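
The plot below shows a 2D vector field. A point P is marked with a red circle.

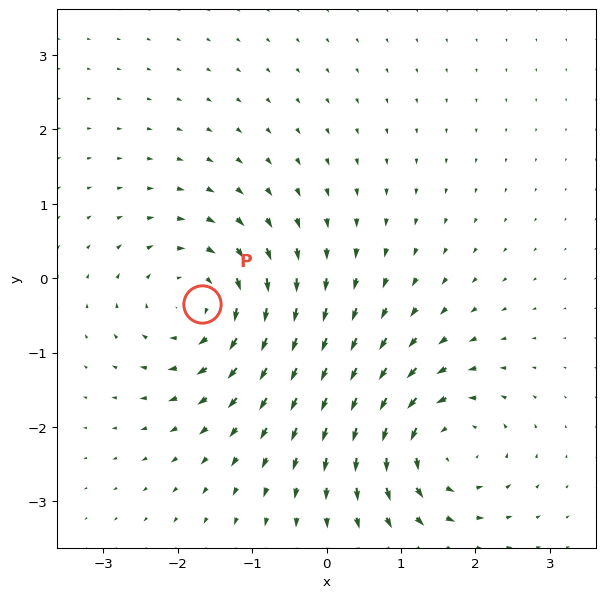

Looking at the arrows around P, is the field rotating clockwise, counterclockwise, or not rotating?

clockwise

Near P at (-1.7, -0.3) the arrows circulate clockwise. The curl (z-component) there is about -5; negative curl means clockwise rotation.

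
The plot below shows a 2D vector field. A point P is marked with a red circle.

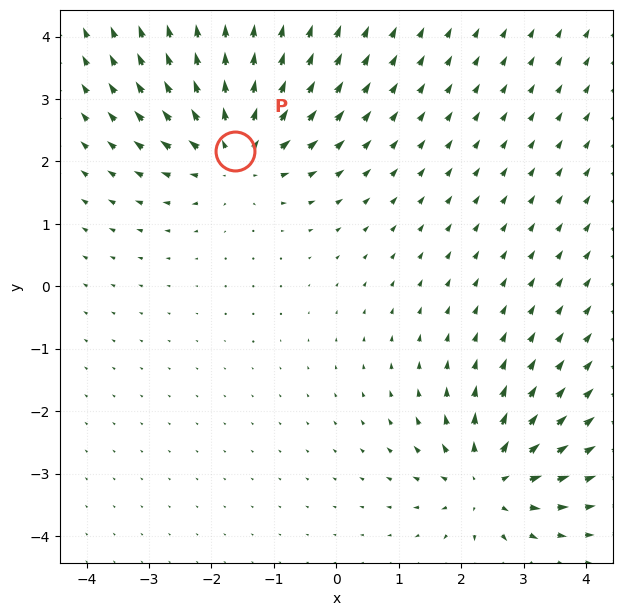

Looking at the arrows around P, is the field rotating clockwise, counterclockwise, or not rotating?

not rotating

Near P at (-1.6, 2.2) the arrows show no circulation. The curl there is ≈0.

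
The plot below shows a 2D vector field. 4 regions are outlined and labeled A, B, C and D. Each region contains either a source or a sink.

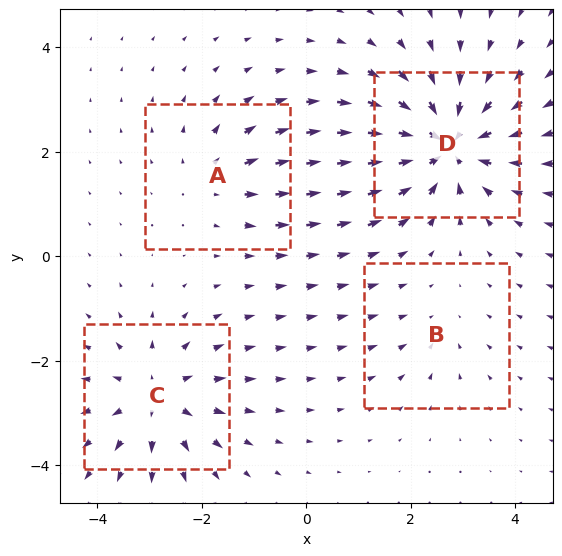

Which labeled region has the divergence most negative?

D

Divergence at each region's feature centre — A: about +3, B: about -2, C: about +5, D: about -8. Region D is most negative.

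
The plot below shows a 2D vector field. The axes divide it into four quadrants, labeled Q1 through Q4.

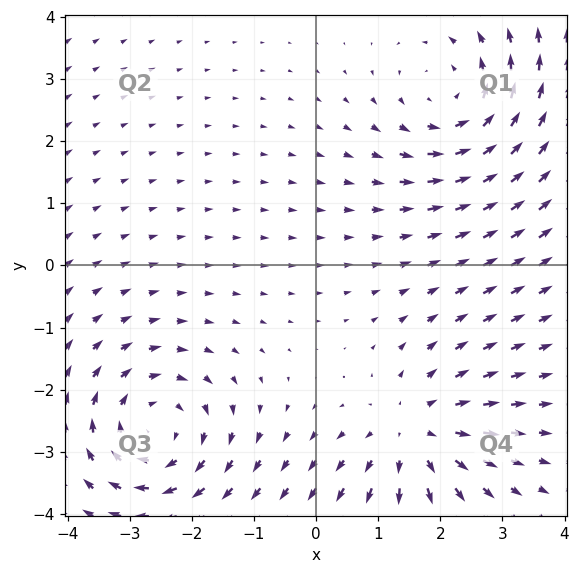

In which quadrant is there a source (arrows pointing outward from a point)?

The source sits at approximately (1.6, -2.7), which lies in quadrant Q4. The divergence there is about +4, positive as expected for a source.

Q4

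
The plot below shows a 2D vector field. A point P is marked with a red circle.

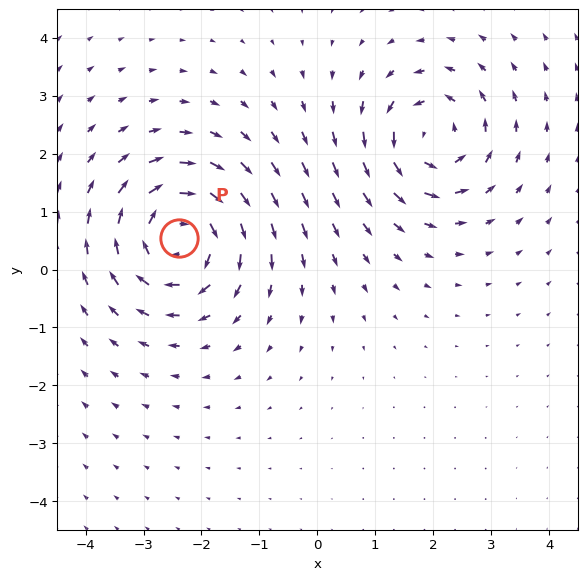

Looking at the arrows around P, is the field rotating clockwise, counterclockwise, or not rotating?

clockwise

Near P at (-2.4, 0.6) the arrows circulate clockwise. The curl (z-component) there is about -5; negative curl means clockwise rotation.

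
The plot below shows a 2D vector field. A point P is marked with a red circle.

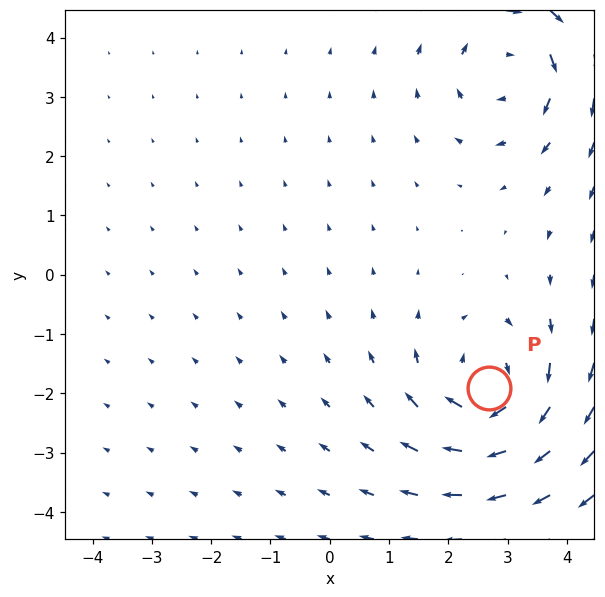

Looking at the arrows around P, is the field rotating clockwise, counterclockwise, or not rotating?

clockwise

Near P at (2.7, -1.9) the arrows circulate clockwise. The curl (z-component) there is about -4; negative curl means clockwise rotation.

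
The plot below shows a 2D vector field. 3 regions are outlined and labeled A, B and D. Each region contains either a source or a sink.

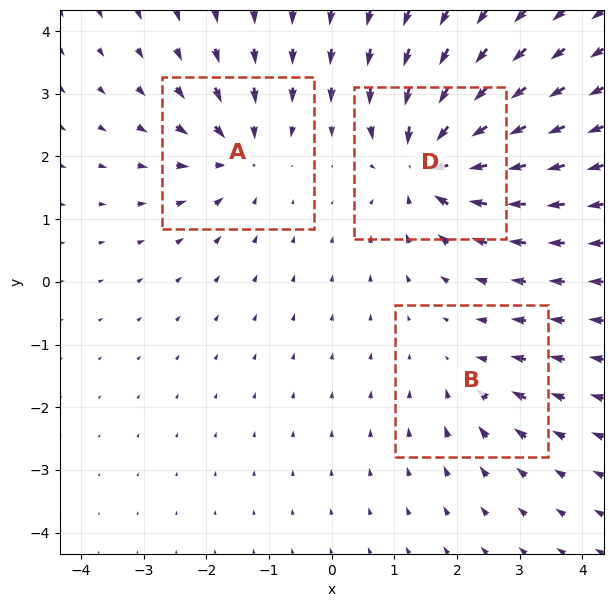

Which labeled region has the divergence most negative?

D

Divergence at each region's feature centre — A: about -4, B: about -3, D: about -6. Region D is most negative.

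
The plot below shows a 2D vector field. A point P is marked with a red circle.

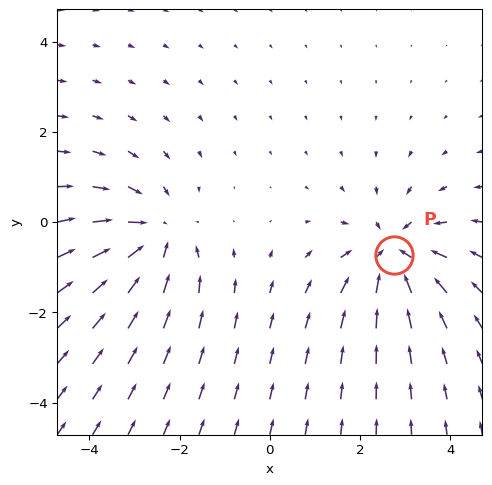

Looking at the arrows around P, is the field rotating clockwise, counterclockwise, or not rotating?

not rotating

Near P at (2.7, -0.7) the arrows show no circulation. The curl there is ≈0.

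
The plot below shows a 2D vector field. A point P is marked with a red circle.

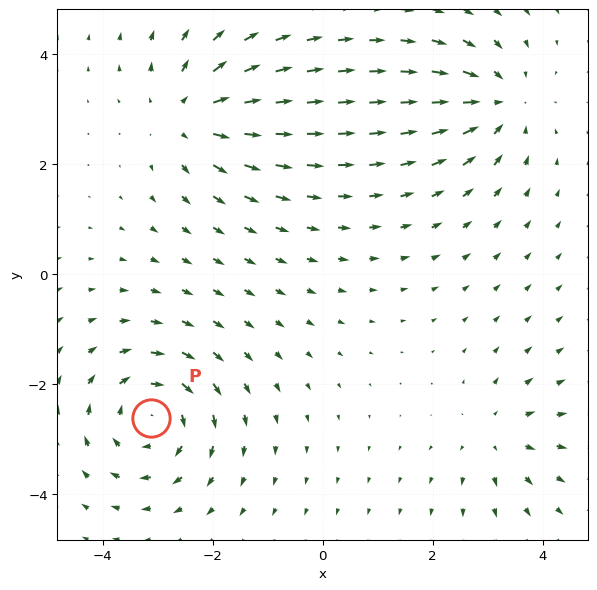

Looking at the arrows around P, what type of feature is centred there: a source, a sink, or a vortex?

vortex

At P (-3.1, -2.6) the arrows circulate clockwise. Divergence ≈0, curl about -5 — near-zero divergence with nonzero curl is a vortex.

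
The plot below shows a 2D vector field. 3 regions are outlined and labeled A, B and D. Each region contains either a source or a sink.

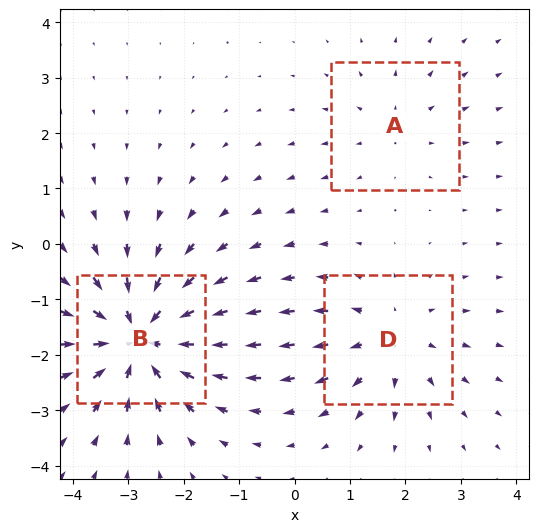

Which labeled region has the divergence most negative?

B

Divergence at each region's feature centre — A: about +2, B: about -5, D: about +3. Region B is most negative.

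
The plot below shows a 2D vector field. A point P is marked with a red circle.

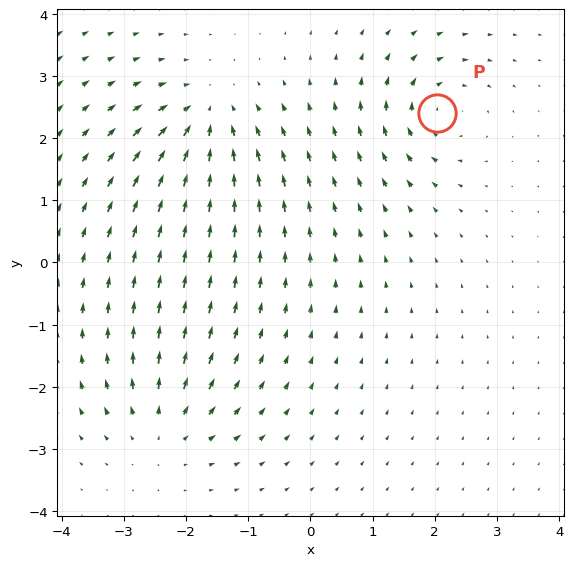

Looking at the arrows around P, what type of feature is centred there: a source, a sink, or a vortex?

vortex

At P (2.0, 2.4) the arrows circulate clockwise. Divergence ≈0, curl about -5 — near-zero divergence with nonzero curl is a vortex.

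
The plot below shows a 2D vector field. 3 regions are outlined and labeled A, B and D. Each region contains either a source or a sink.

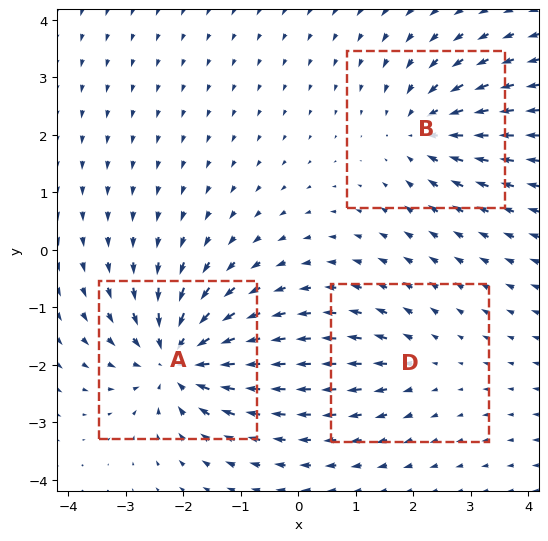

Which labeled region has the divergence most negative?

A

Divergence at each region's feature centre — A: about -5, B: about -4, D: about +2. Region A is most negative.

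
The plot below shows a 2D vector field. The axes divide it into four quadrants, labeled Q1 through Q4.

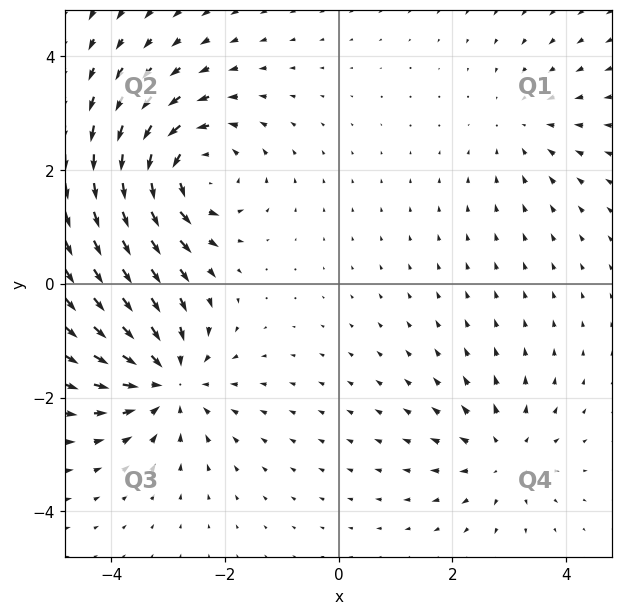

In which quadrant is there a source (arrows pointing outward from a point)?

The source sits at approximately (2.9, -3.0), which lies in quadrant Q4. The divergence there is about +3, positive as expected for a source.

Q4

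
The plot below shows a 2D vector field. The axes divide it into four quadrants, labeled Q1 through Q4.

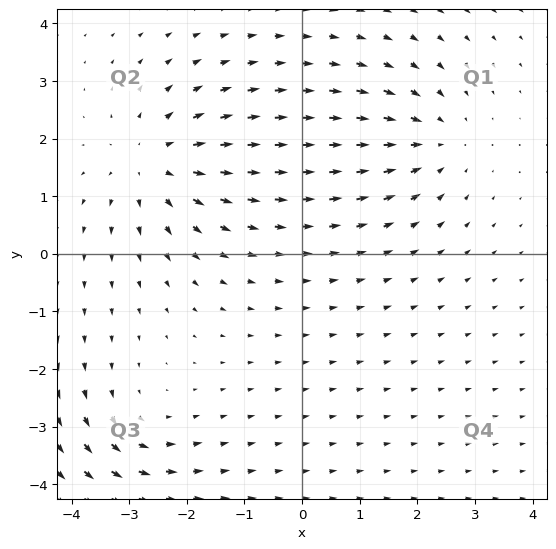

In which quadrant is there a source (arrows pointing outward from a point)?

The source sits at approximately (-2.6, 1.6), which lies in quadrant Q2. The divergence there is about +4, positive as expected for a source.

Q2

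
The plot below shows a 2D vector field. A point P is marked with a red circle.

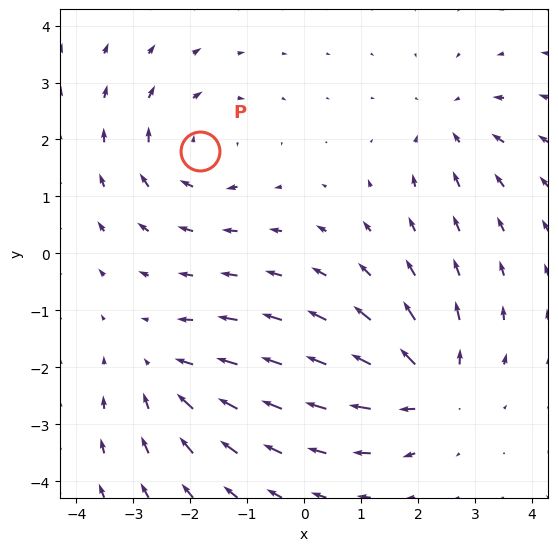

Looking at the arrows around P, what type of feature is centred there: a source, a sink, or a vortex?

vortex

At P (-1.8, 1.8) the arrows circulate clockwise. Divergence ≈0, curl about -4 — near-zero divergence with nonzero curl is a vortex.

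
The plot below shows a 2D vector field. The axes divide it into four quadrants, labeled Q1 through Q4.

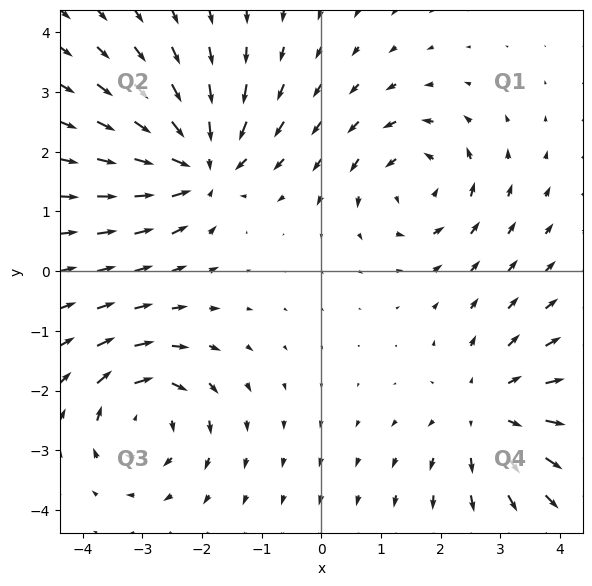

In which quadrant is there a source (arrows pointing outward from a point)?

Q4

The source sits at approximately (2.8, -2.4), which lies in quadrant Q4. The divergence there is about +4, positive as expected for a source.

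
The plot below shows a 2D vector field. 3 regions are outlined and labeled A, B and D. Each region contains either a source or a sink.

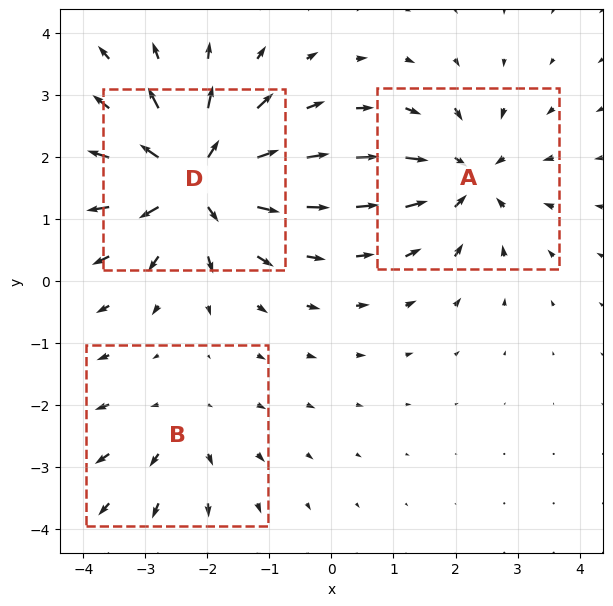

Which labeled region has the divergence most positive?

D

Divergence at each region's feature centre — A: about -4, B: about +2, D: about +6. Region D is most positive.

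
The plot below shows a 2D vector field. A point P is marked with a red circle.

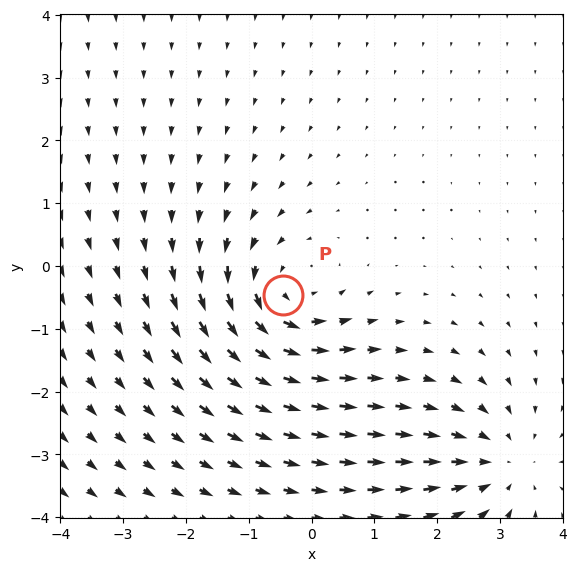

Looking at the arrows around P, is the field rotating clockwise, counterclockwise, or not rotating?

counterclockwise

Near P at (-0.5, -0.5) the arrows circulate counterclockwise. The curl (z-component) there is about +5; positive curl means counterclockwise rotation.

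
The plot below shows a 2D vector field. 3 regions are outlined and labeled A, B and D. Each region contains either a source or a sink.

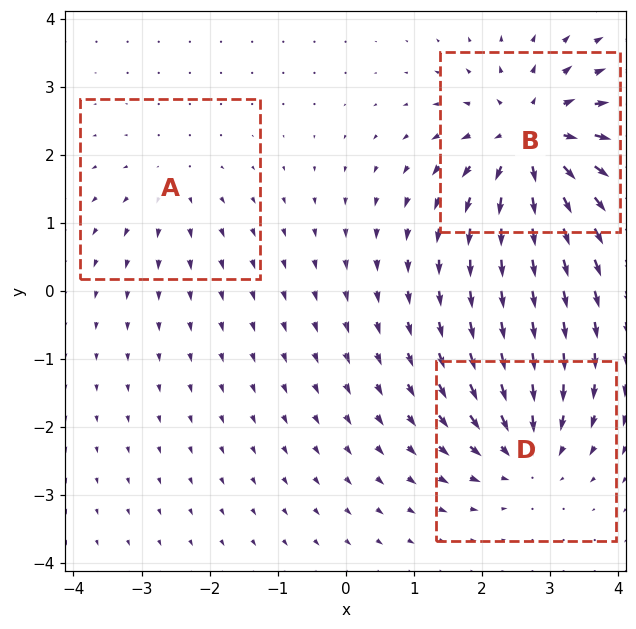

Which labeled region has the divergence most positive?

B

Divergence at each region's feature centre — A: about +2, B: about +6, D: about -4. Region B is most positive.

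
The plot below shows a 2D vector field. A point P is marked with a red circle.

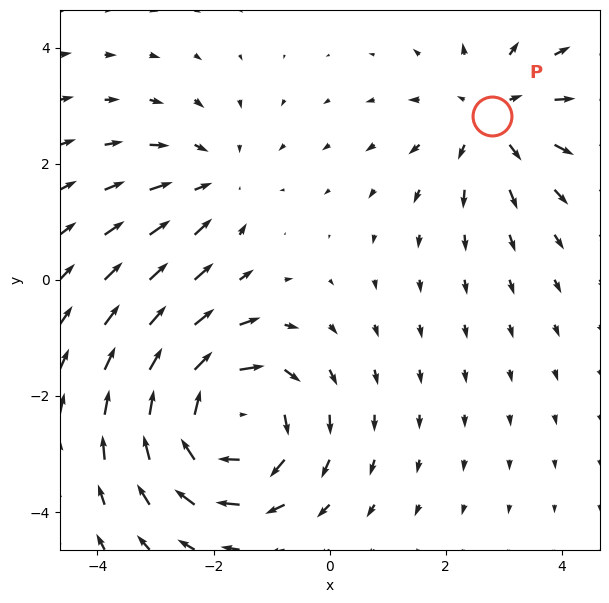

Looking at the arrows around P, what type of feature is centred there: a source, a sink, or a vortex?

At P (2.8, 2.8) the arrows spread outward. Divergence about +3, curl ≈0 — positive divergence with near-zero curl is a source.

source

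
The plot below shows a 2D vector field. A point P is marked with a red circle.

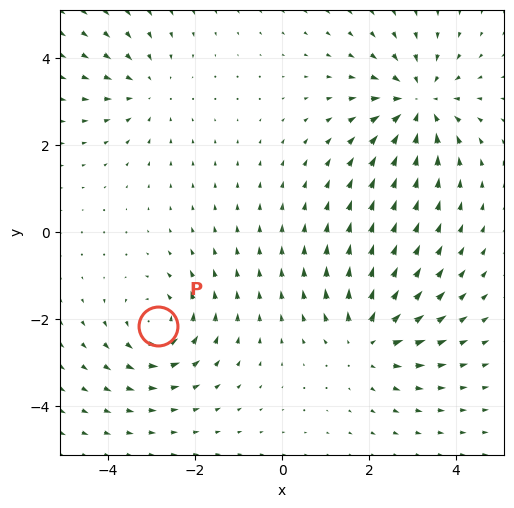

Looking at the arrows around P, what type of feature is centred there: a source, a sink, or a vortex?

vortex

At P (-2.9, -2.2) the arrows circulate counterclockwise. Divergence ≈0, curl about +4 — near-zero divergence with nonzero curl is a vortex.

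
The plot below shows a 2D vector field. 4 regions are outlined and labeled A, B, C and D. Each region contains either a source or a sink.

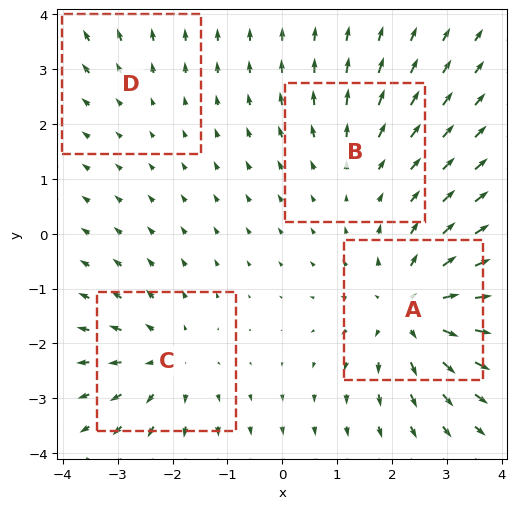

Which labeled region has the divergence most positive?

A

Divergence at each region's feature centre — A: about +6, B: about +3, C: about +4, D: about +2. Region A is most positive.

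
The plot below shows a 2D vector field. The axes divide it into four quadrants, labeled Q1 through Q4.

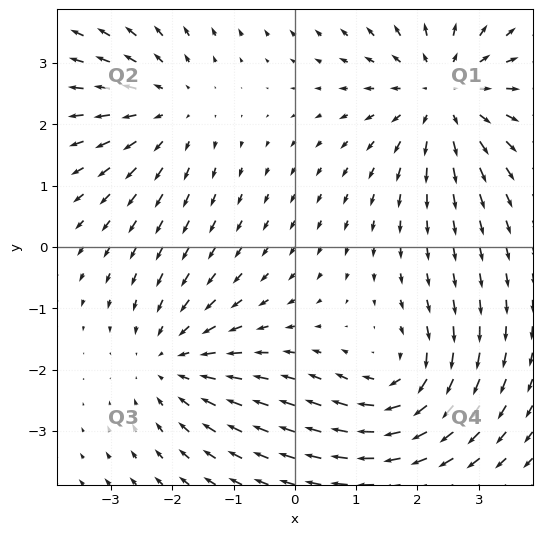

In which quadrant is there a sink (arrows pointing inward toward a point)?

The sink sits at approximately (-2.0, -1.8), which lies in quadrant Q3. The divergence there is about -3, negative as expected for a sink.

Q3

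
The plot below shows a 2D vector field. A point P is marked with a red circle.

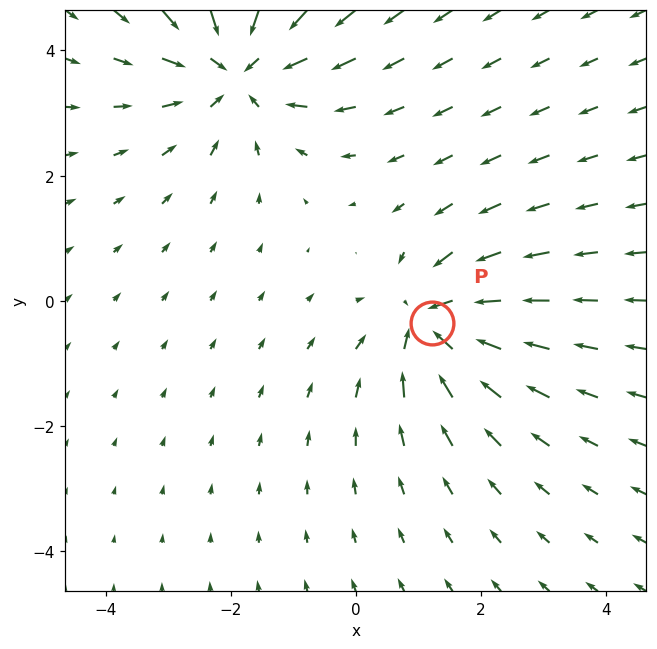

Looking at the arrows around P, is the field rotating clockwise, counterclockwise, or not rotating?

not rotating

Near P at (1.2, -0.4) the arrows show no circulation. The curl there is ≈0.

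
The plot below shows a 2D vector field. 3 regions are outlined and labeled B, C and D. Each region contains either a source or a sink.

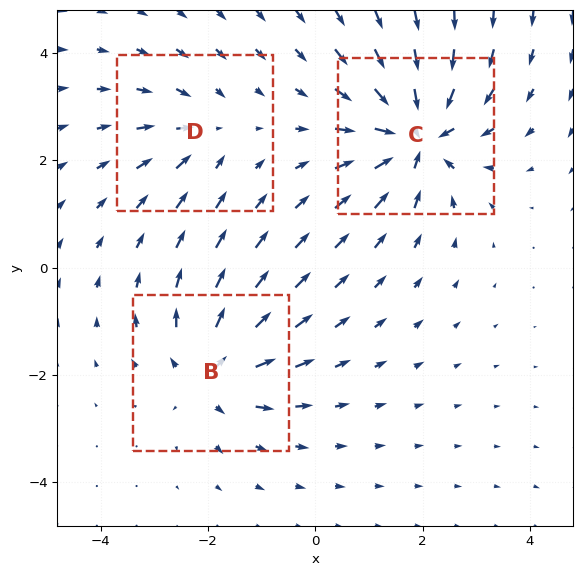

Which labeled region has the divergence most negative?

Divergence at each region's feature centre — B: about +4, C: about -6, D: about -2. Region C is most negative.

C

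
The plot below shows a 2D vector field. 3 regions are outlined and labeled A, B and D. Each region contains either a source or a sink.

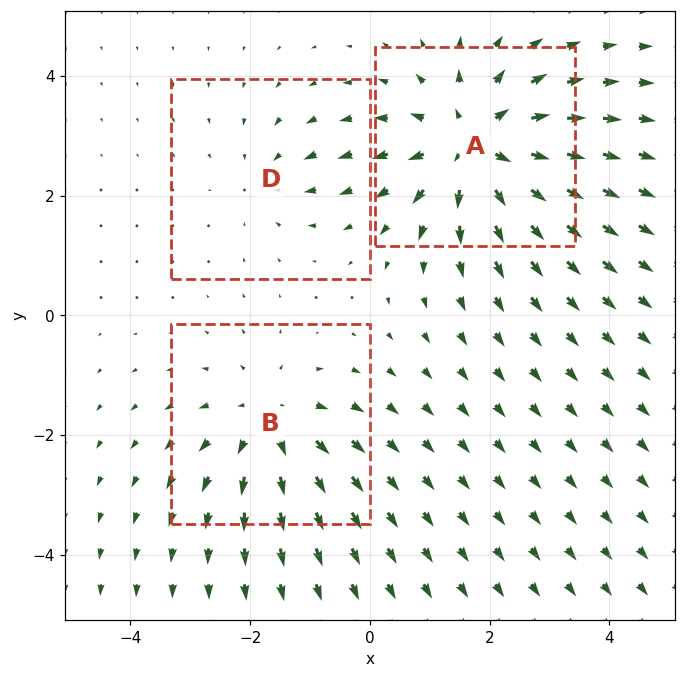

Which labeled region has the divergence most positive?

A

Divergence at each region's feature centre — A: about +5, B: about +3, D: about -2. Region A is most positive.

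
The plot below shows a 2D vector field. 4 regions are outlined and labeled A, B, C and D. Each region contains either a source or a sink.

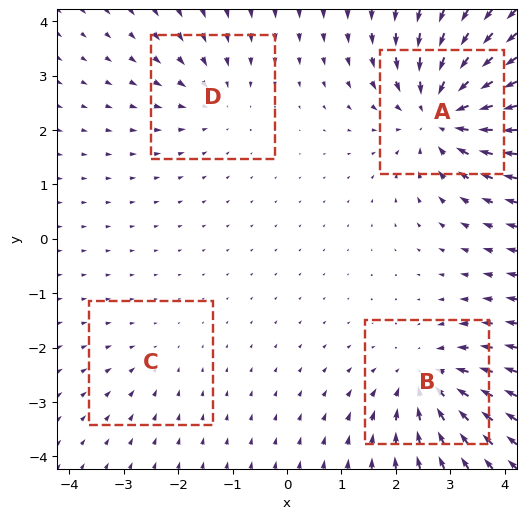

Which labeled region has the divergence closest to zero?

Divergence at each region's feature centre — A: about -7, B: about -5, C: about -2, D: about -3. Region C is closest to zero.

C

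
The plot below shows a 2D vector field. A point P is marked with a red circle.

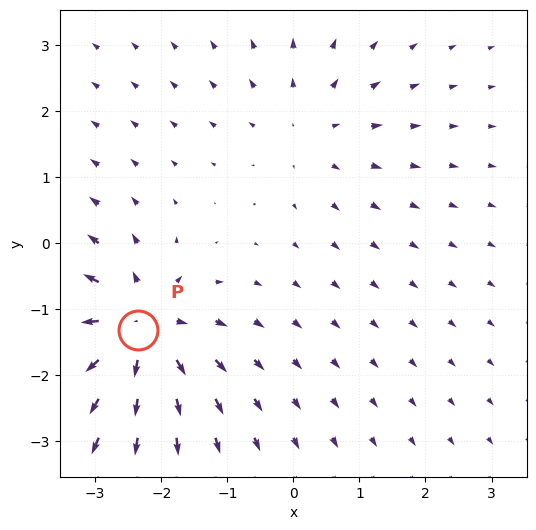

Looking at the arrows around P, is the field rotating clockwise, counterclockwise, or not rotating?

not rotating

Near P at (-2.4, -1.3) the arrows show no circulation. The curl there is ≈0.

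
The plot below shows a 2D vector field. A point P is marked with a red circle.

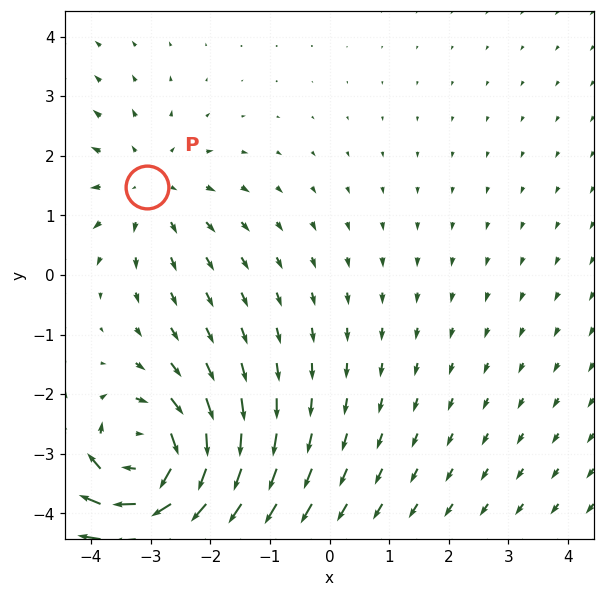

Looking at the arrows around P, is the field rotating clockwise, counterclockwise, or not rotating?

Near P at (-3.1, 1.5) the arrows show no circulation. The curl there is ≈0.

not rotating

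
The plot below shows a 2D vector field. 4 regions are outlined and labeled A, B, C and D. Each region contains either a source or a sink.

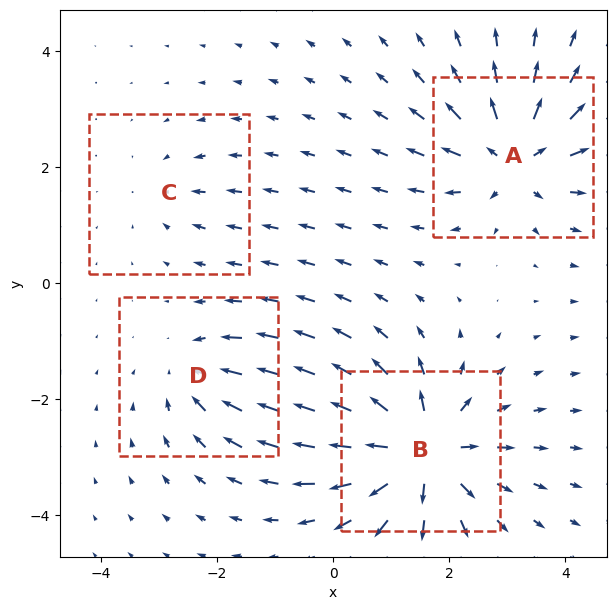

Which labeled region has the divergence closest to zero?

Divergence at each region's feature centre — A: about +7, B: about +9, C: about -3, D: about -4. Region C is closest to zero.

C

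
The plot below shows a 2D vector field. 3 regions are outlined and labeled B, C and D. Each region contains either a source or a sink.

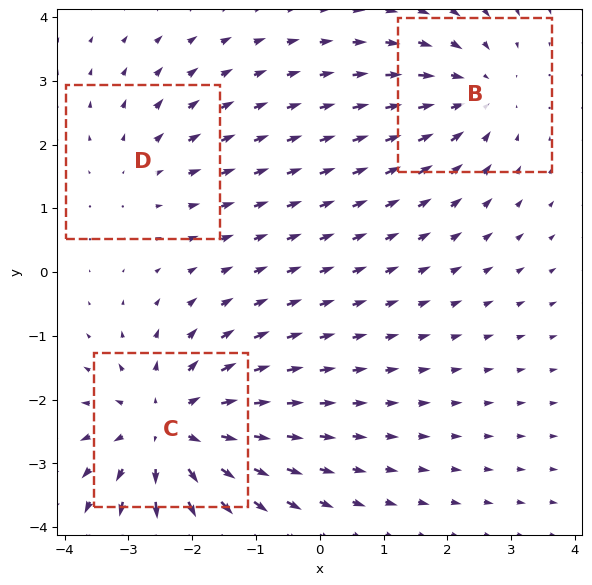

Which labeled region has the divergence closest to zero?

D

Divergence at each region's feature centre — B: about -3, C: about +4, D: about +2. Region D is closest to zero.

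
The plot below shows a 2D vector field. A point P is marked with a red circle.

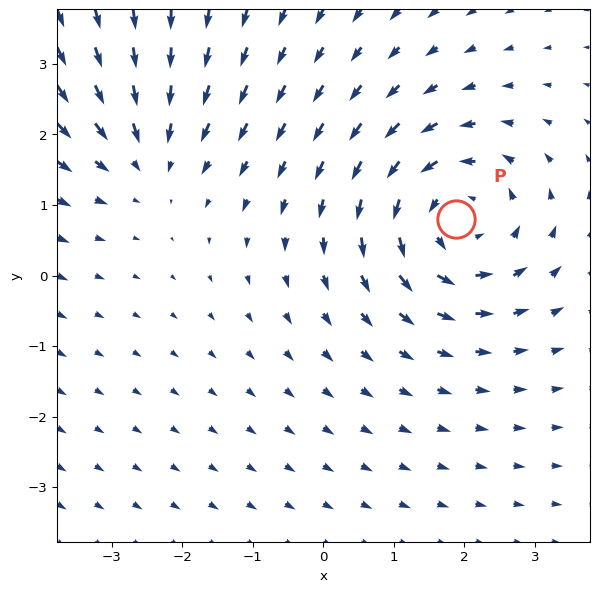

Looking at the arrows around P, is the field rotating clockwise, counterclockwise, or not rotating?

Near P at (1.9, 0.8) the arrows circulate counterclockwise. The curl (z-component) there is about +4; positive curl means counterclockwise rotation.

counterclockwise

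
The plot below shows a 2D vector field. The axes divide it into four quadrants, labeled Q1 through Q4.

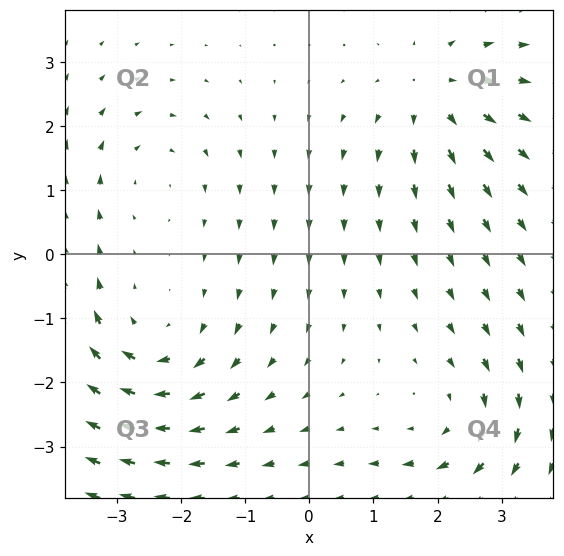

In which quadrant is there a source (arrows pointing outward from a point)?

The source sits at approximately (1.9, 2.5), which lies in quadrant Q1. The divergence there is about +3, positive as expected for a source.

Q1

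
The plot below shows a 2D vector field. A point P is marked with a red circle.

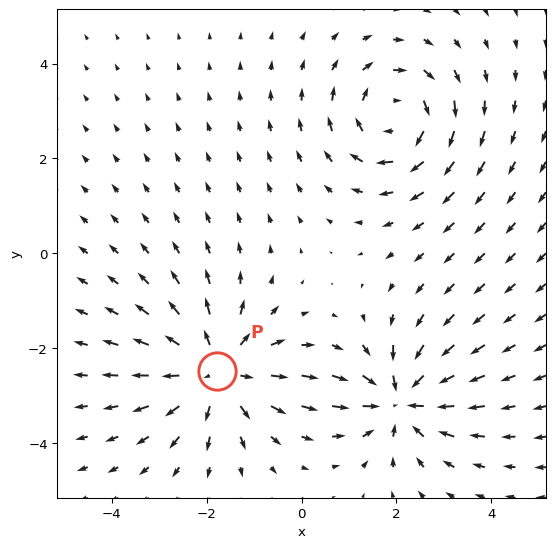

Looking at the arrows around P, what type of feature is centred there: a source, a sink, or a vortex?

At P (-1.8, -2.5) the arrows spread outward. Divergence about +5, curl ≈0 — positive divergence with near-zero curl is a source.

source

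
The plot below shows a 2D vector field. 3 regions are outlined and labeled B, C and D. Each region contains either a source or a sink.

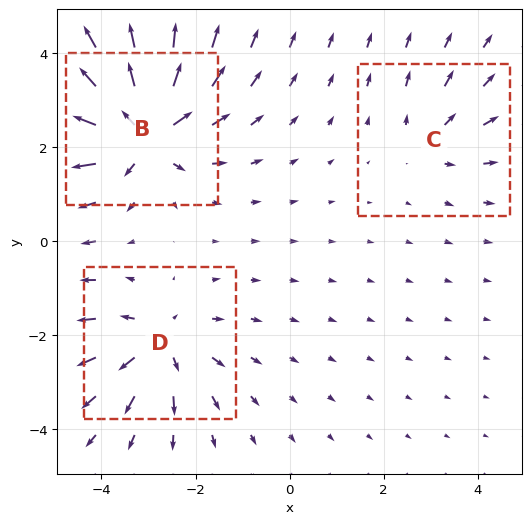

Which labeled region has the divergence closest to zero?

Divergence at each region's feature centre — B: about +6, C: about +2, D: about +3. Region C is closest to zero.

C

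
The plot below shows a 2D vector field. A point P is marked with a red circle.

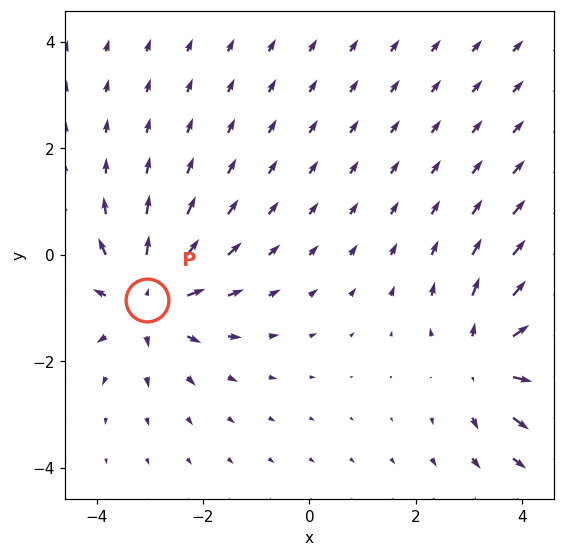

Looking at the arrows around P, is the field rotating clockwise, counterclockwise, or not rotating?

Near P at (-3.1, -0.8) the arrows show no circulation. The curl there is ≈0.

not rotating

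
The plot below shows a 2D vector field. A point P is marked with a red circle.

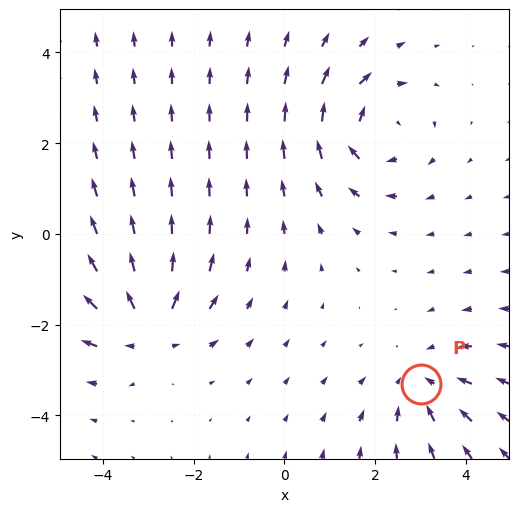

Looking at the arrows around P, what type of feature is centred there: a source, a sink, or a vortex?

sink

At P (3.0, -3.3) the arrows converge inward. Divergence about -2, curl ≈0 — negative divergence with near-zero curl is a sink.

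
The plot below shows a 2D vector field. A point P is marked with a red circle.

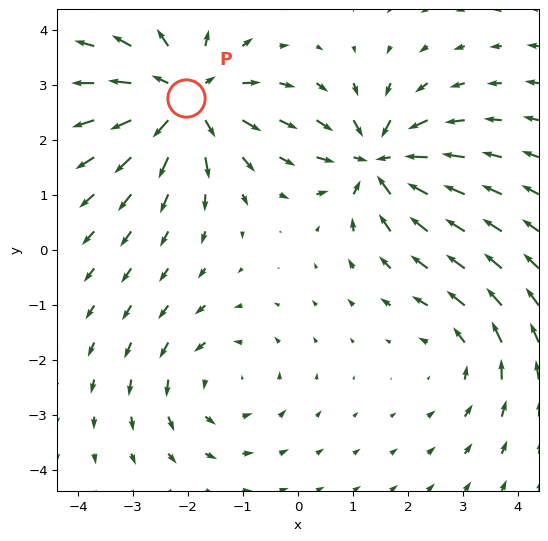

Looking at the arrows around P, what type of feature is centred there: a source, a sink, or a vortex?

At P (-2.0, 2.8) the arrows spread outward. Divergence about +5, curl ≈0 — positive divergence with near-zero curl is a source.

source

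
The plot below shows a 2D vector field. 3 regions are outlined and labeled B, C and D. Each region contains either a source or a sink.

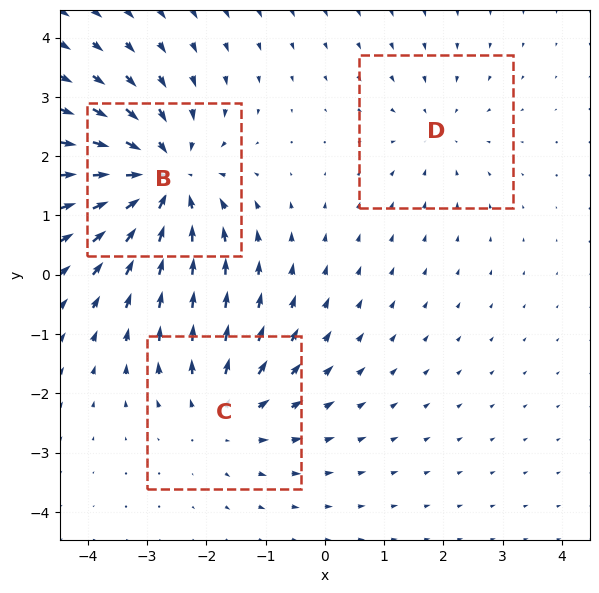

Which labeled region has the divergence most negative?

B

Divergence at each region's feature centre — B: about -5, C: about +3, D: about -2. Region B is most negative.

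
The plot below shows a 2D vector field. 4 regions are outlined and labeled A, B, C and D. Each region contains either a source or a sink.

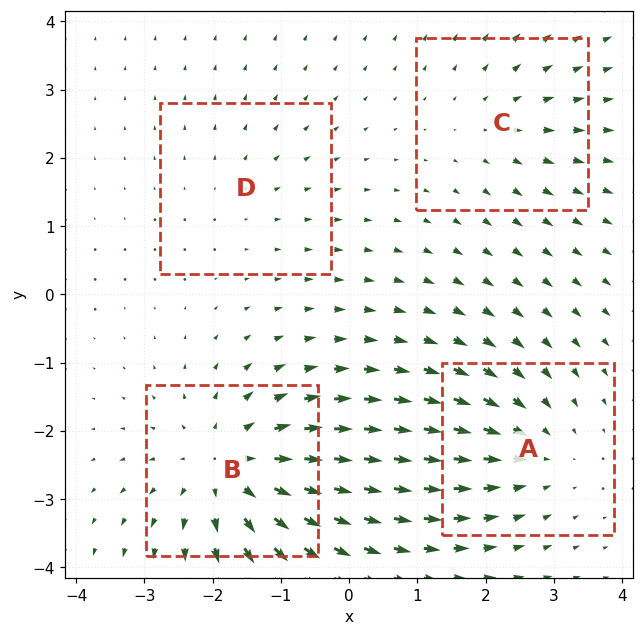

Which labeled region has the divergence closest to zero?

D

Divergence at each region's feature centre — A: about -4, B: about +6, C: about +3, D: about +2. Region D is closest to zero.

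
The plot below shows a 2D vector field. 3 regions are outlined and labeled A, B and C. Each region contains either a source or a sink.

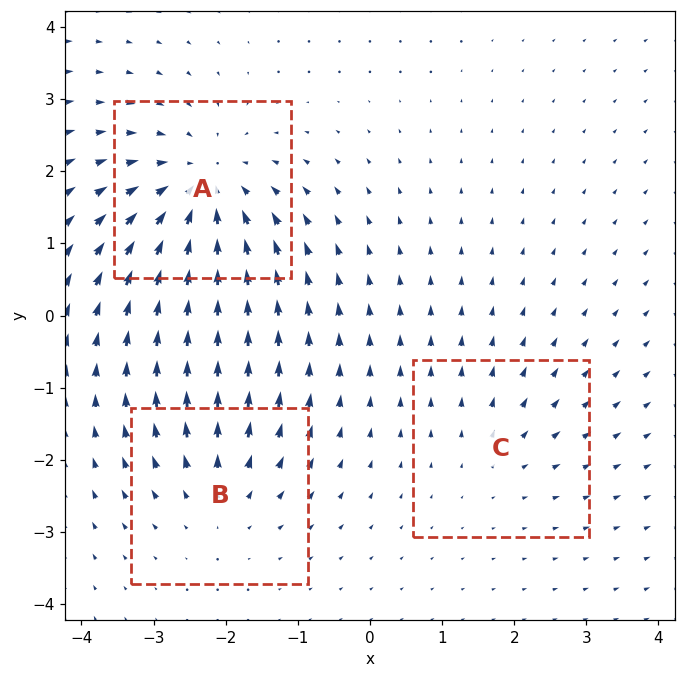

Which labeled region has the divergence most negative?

A

Divergence at each region's feature centre — A: about -5, B: about +3, C: about +2. Region A is most negative.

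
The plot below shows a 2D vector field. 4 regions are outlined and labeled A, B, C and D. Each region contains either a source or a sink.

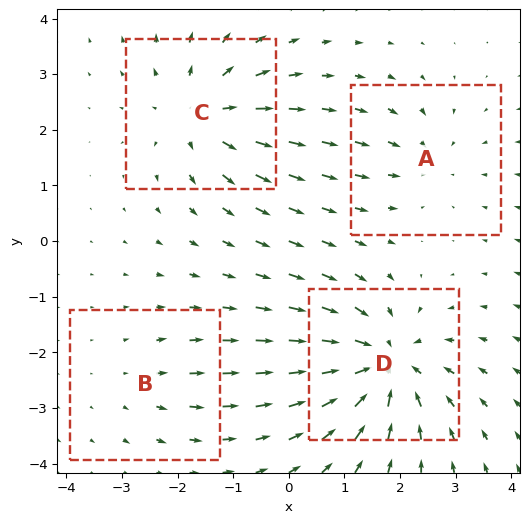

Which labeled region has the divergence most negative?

Divergence at each region's feature centre — A: about -3, B: about +2, C: about +5, D: about -7. Region D is most negative.

D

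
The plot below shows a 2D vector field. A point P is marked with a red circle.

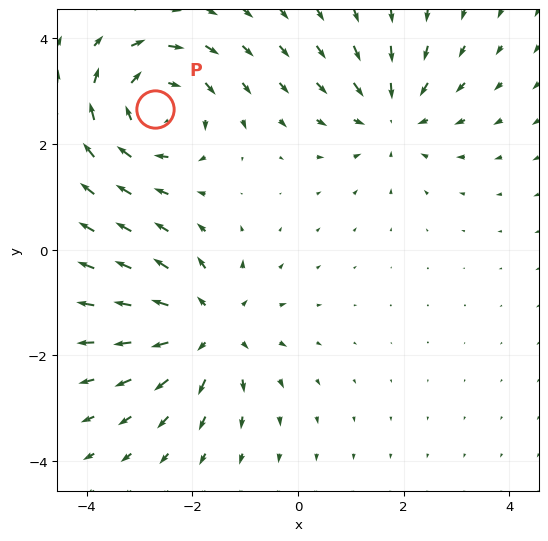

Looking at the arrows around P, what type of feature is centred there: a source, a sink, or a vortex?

At P (-2.7, 2.7) the arrows circulate clockwise. Divergence ≈0, curl about -4 — near-zero divergence with nonzero curl is a vortex.

vortex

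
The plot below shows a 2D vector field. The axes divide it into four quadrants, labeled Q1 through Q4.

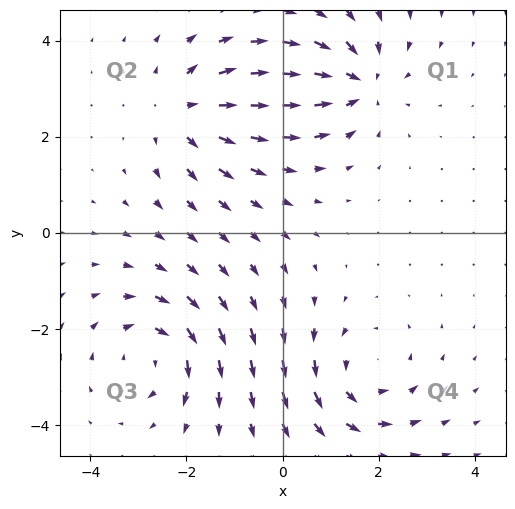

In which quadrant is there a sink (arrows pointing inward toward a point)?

Q1

The sink sits at approximately (1.6, 3.1), which lies in quadrant Q1. The divergence there is about -4, negative as expected for a sink.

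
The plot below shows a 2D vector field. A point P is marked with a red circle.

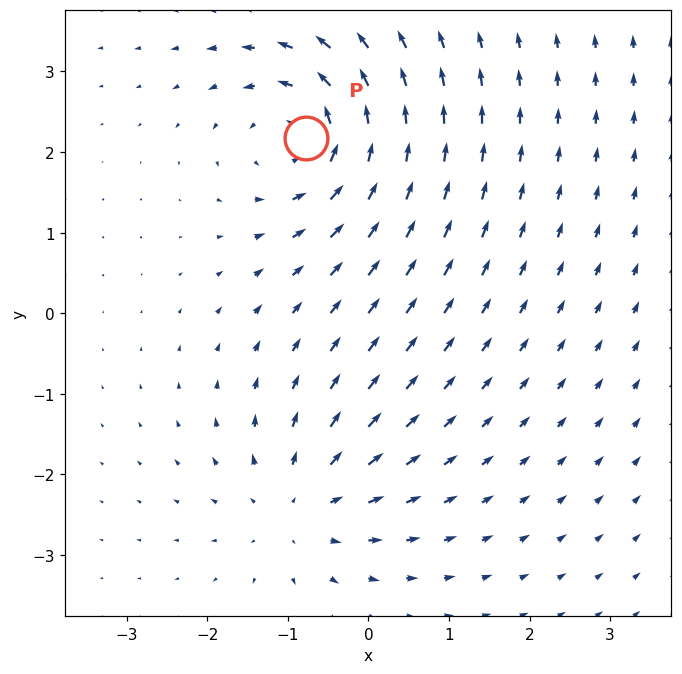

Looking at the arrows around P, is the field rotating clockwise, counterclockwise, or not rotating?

Near P at (-0.8, 2.2) the arrows circulate counterclockwise. The curl (z-component) there is about +6; positive curl means counterclockwise rotation.

counterclockwise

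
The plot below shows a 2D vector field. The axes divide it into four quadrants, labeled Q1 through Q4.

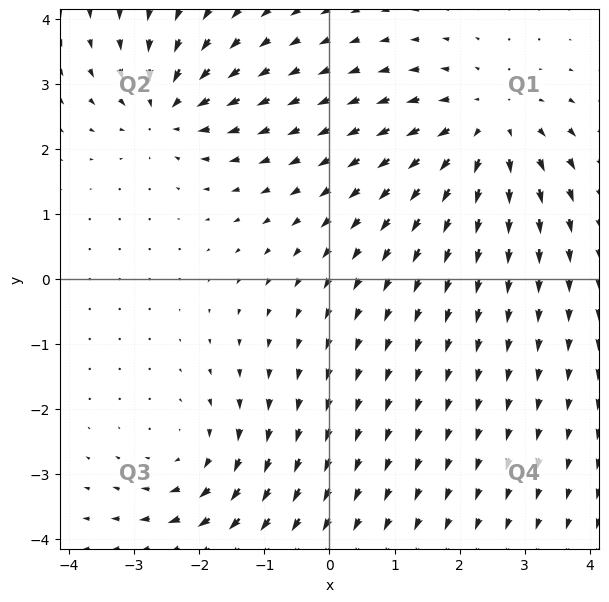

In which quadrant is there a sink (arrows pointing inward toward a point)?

The sink sits at approximately (-2.5, 2.6), which lies in quadrant Q2. The divergence there is about -4, negative as expected for a sink.

Q2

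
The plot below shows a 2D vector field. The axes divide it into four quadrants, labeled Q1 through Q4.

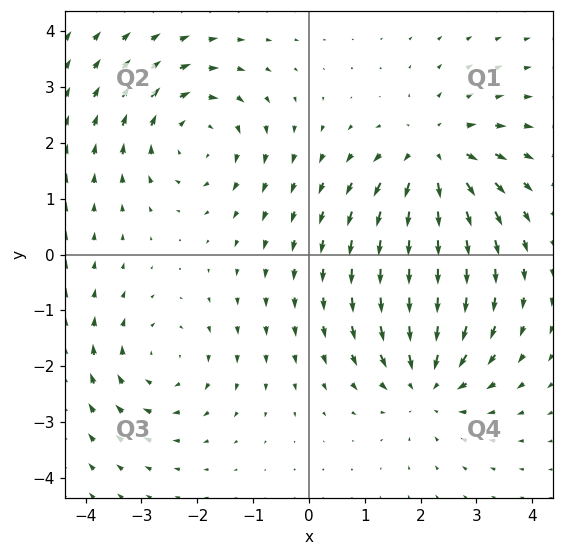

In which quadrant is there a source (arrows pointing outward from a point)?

The source sits at approximately (2.2, 1.8), which lies in quadrant Q1. The divergence there is about +4, positive as expected for a source.

Q1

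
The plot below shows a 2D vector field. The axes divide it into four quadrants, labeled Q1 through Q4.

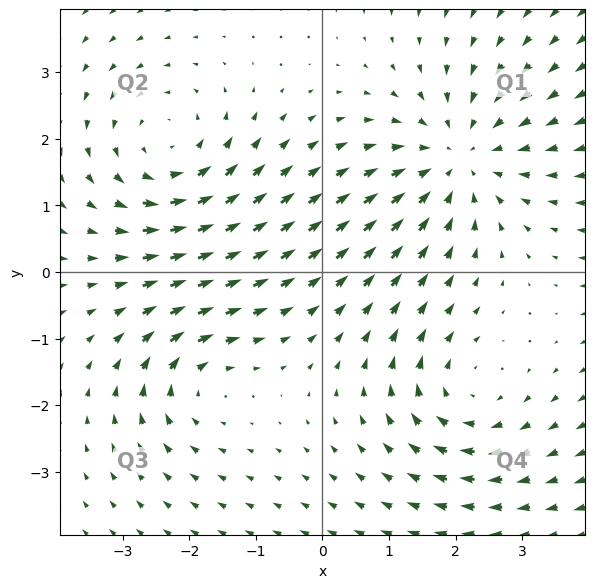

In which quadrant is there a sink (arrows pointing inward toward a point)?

The sink sits at approximately (2.1, 1.7), which lies in quadrant Q1. The divergence there is about -4, negative as expected for a sink.

Q1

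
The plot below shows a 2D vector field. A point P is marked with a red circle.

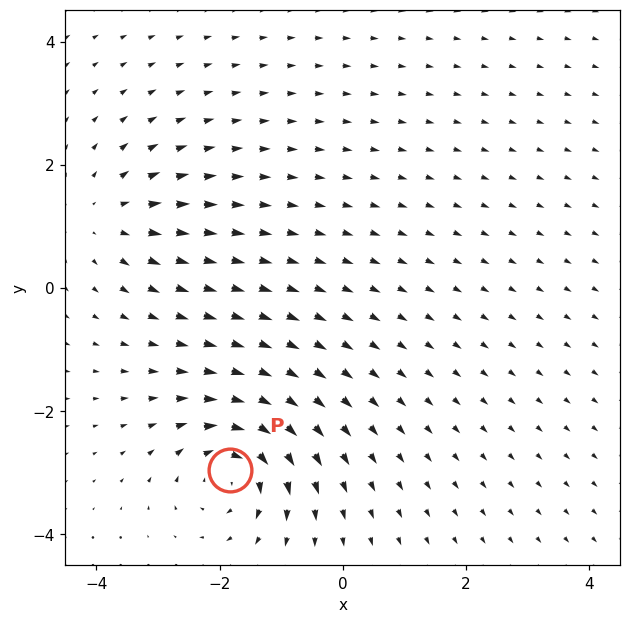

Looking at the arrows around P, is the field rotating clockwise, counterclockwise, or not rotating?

Near P at (-1.8, -3.0) the arrows circulate clockwise. The curl (z-component) there is about -5; negative curl means clockwise rotation.

clockwise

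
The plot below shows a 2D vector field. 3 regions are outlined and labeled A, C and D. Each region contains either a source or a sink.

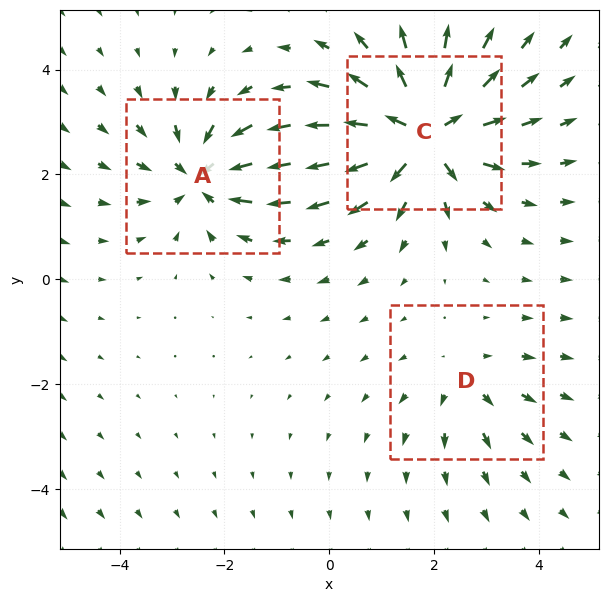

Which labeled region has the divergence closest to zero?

D

Divergence at each region's feature centre — A: about -4, C: about +6, D: about +2. Region D is closest to zero.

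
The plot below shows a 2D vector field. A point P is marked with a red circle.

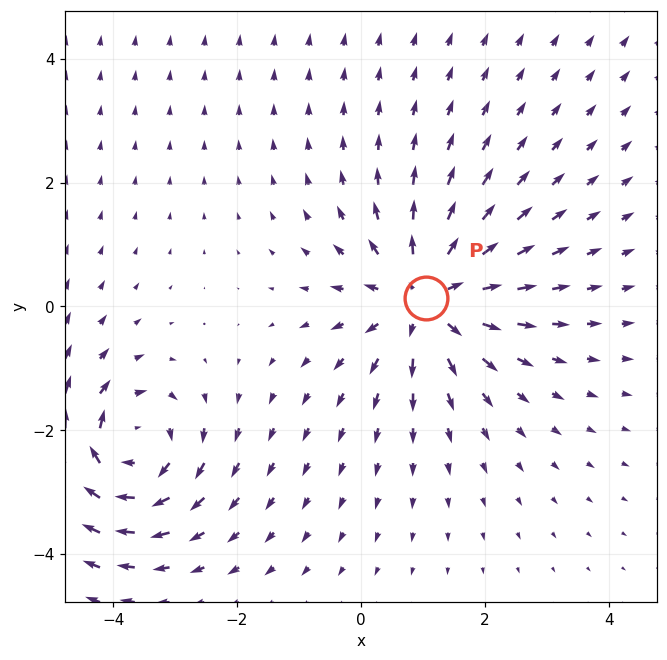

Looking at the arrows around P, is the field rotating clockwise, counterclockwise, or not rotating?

Near P at (1.1, 0.1) the arrows show no circulation. The curl there is ≈0.

not rotating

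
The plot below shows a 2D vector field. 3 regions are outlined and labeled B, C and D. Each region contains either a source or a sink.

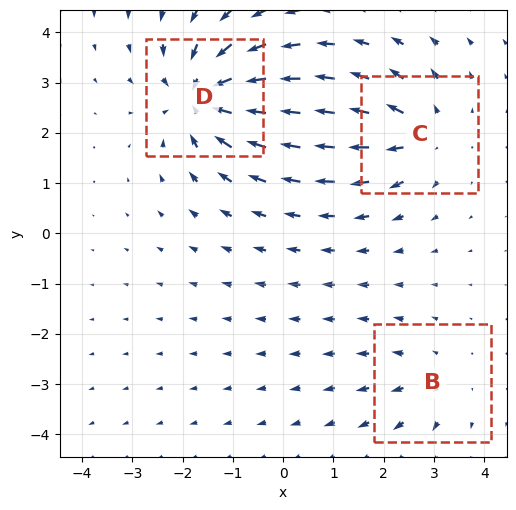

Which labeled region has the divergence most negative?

Divergence at each region's feature centre — B: about +2, C: about +4, D: about -6. Region D is most negative.

D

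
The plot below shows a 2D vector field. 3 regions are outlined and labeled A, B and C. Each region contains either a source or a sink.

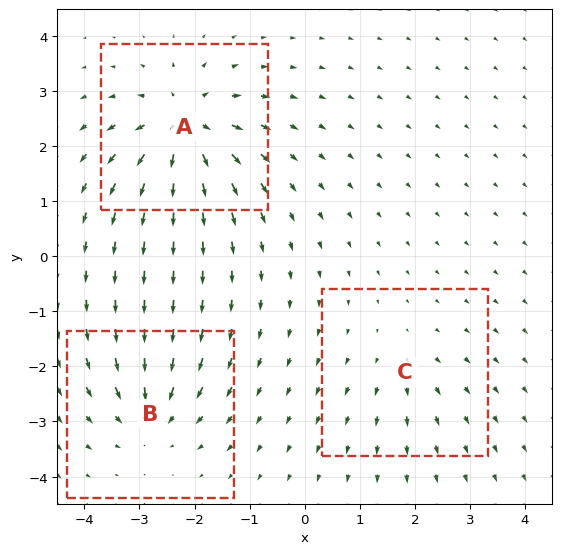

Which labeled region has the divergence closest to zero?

C

Divergence at each region's feature centre — A: about +6, B: about -4, C: about +2. Region C is closest to zero.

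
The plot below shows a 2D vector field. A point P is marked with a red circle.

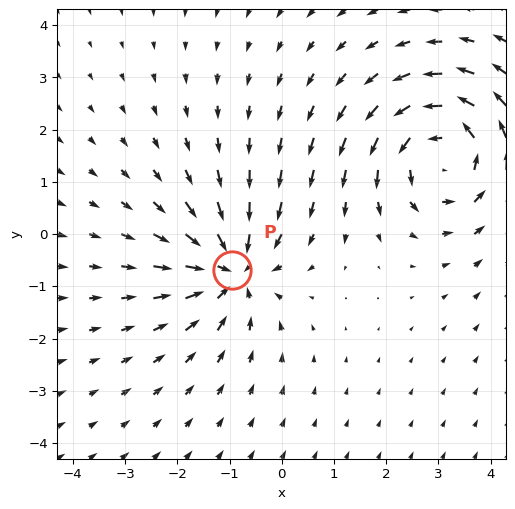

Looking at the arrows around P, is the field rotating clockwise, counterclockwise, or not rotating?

not rotating

Near P at (-1.0, -0.7) the arrows show no circulation. The curl there is ≈0.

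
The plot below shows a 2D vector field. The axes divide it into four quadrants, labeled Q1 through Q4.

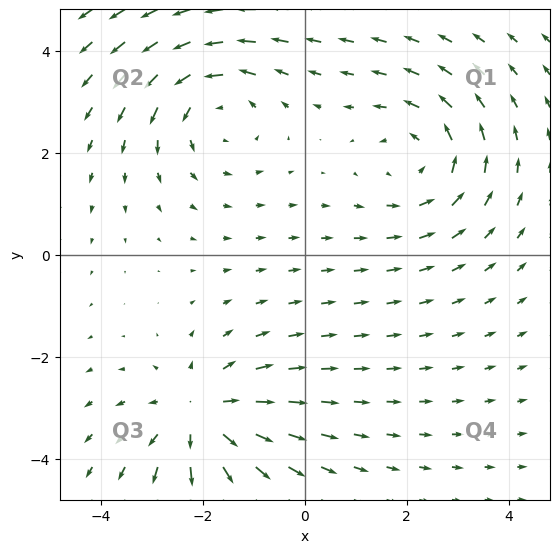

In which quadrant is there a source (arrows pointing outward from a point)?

Q3

The source sits at approximately (-2.0, -3.2), which lies in quadrant Q3. The divergence there is about +4, positive as expected for a source.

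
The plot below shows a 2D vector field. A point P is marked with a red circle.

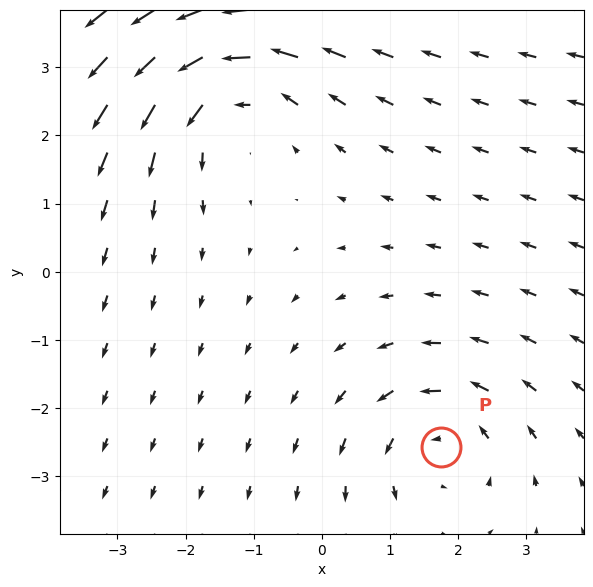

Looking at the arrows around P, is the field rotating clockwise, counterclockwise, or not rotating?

counterclockwise

Near P at (1.8, -2.6) the arrows circulate counterclockwise. The curl (z-component) there is about +3; positive curl means counterclockwise rotation.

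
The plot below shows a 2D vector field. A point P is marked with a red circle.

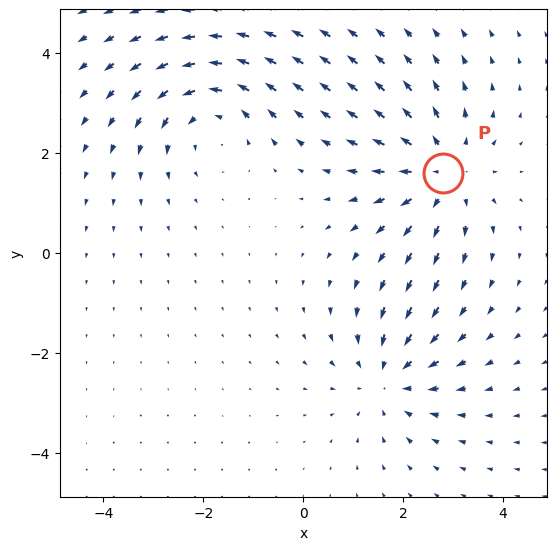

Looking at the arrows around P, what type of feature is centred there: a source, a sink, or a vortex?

At P (2.8, 1.6) the arrows spread outward. Divergence about +3, curl ≈0 — positive divergence with near-zero curl is a source.

source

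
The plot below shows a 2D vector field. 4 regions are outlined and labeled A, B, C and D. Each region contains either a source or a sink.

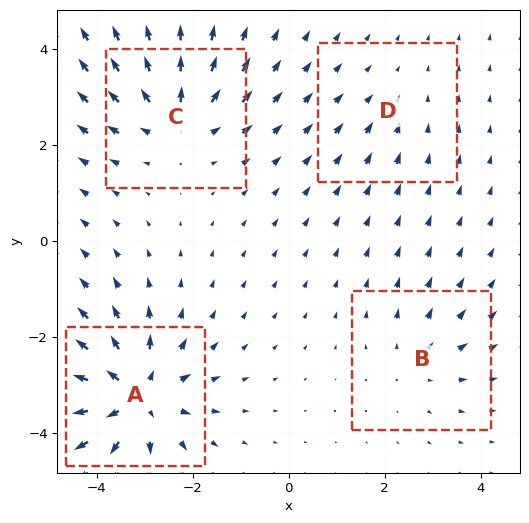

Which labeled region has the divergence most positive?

A

Divergence at each region's feature centre — A: about +8, B: about +3, C: about +6, D: about -2. Region A is most positive.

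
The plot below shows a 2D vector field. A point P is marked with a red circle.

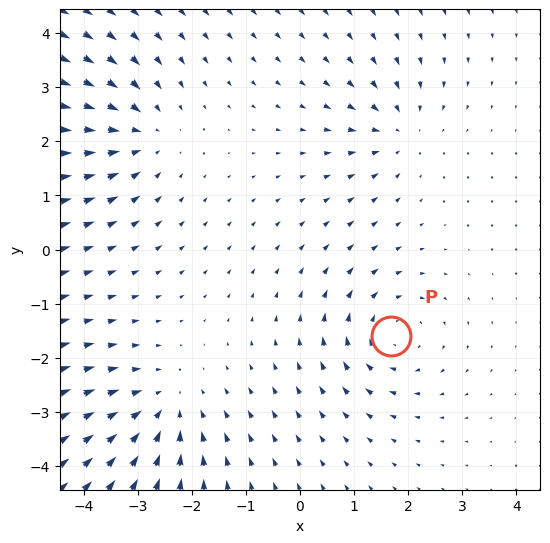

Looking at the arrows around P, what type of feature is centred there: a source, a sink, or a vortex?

vortex

At P (1.7, -1.6) the arrows circulate clockwise. Divergence ≈0, curl about -4 — near-zero divergence with nonzero curl is a vortex.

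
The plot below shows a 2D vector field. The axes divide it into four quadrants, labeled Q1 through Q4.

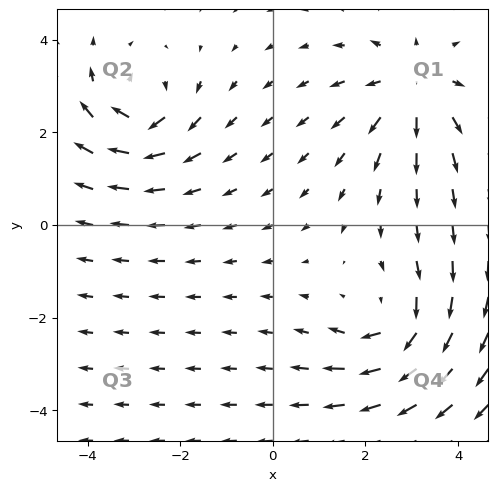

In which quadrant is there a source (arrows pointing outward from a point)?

Q1

The source sits at approximately (3.0, 3.0), which lies in quadrant Q1. The divergence there is about +4, positive as expected for a source.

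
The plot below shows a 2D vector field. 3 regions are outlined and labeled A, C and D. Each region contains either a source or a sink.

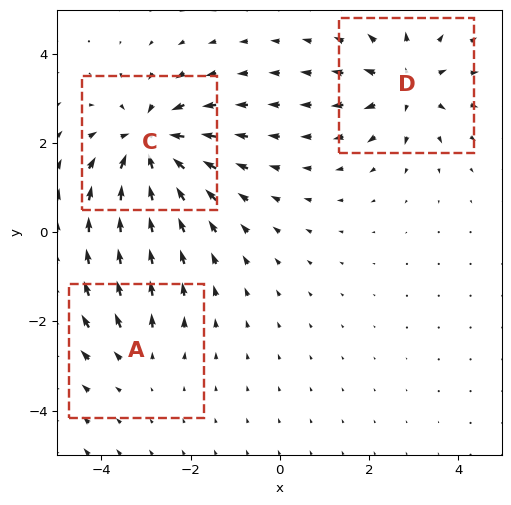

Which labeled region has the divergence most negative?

C

Divergence at each region's feature centre — A: about +2, C: about -5, D: about +4. Region C is most negative.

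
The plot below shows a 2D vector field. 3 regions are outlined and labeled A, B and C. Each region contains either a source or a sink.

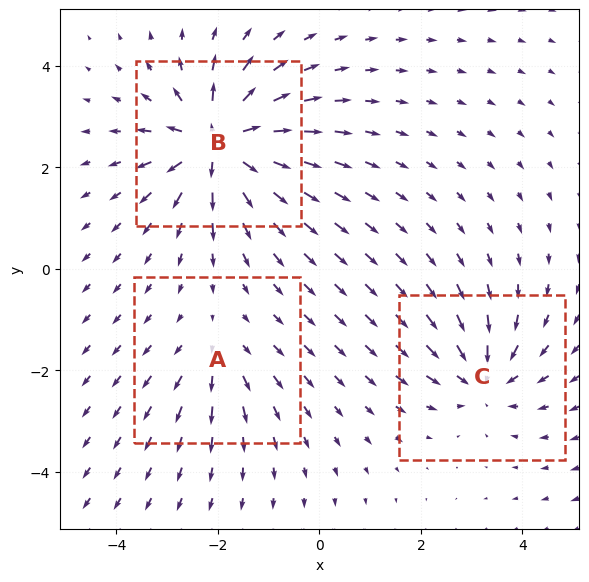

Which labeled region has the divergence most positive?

Divergence at each region's feature centre — A: about +2, B: about +6, C: about -4. Region B is most positive.

B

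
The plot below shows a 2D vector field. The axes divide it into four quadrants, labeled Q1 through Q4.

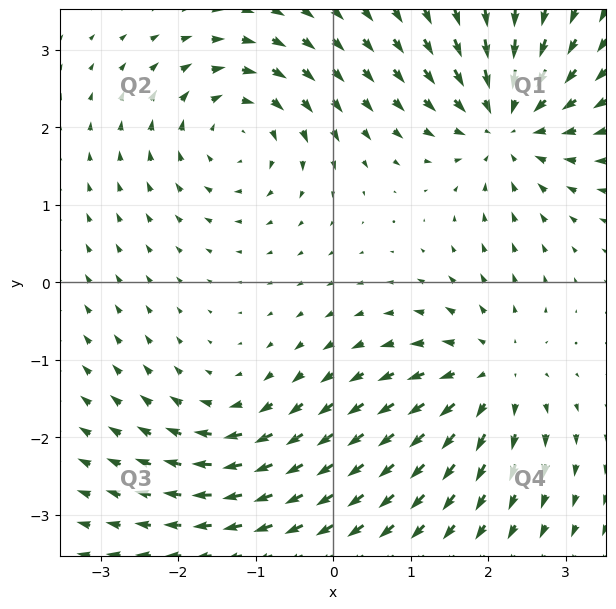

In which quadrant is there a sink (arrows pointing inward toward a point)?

Q1

The sink sits at approximately (2.2, 2.1), which lies in quadrant Q1. The divergence there is about -6, negative as expected for a sink.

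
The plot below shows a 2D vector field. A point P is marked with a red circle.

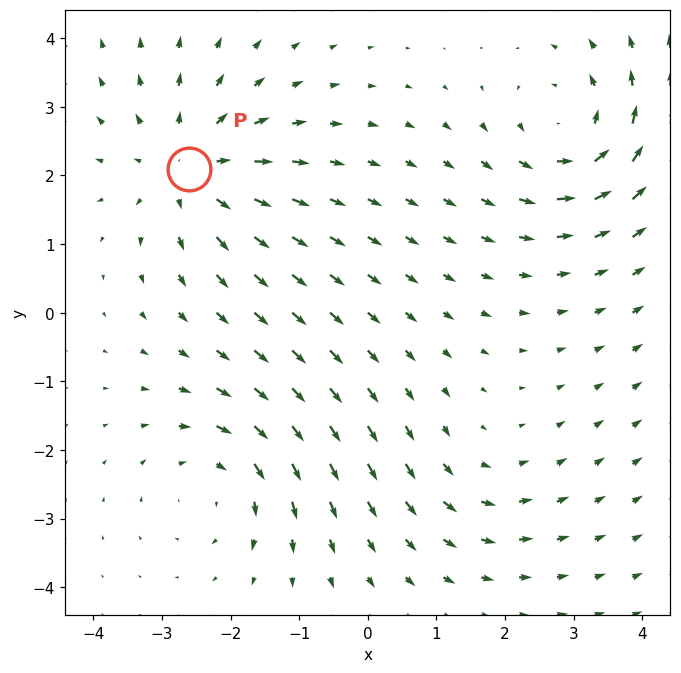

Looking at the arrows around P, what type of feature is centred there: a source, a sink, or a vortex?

source

At P (-2.6, 2.1) the arrows spread outward. Divergence about +5, curl ≈0 — positive divergence with near-zero curl is a source.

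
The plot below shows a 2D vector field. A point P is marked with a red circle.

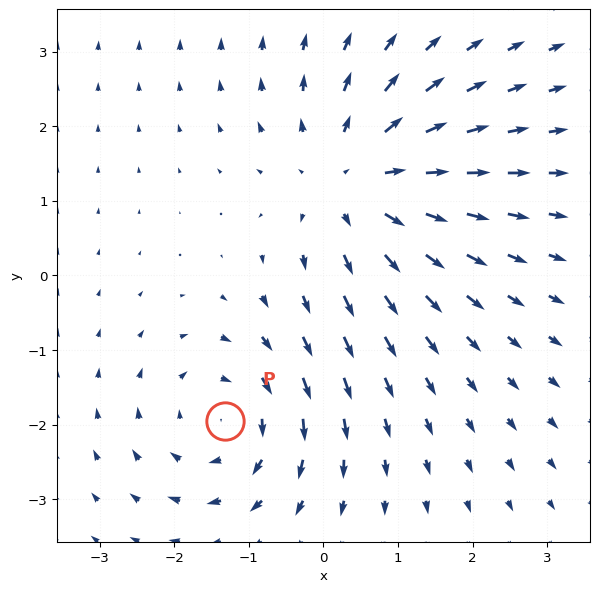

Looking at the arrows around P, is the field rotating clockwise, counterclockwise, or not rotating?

Near P at (-1.3, -2.0) the arrows circulate clockwise. The curl (z-component) there is about -3; negative curl means clockwise rotation.

clockwise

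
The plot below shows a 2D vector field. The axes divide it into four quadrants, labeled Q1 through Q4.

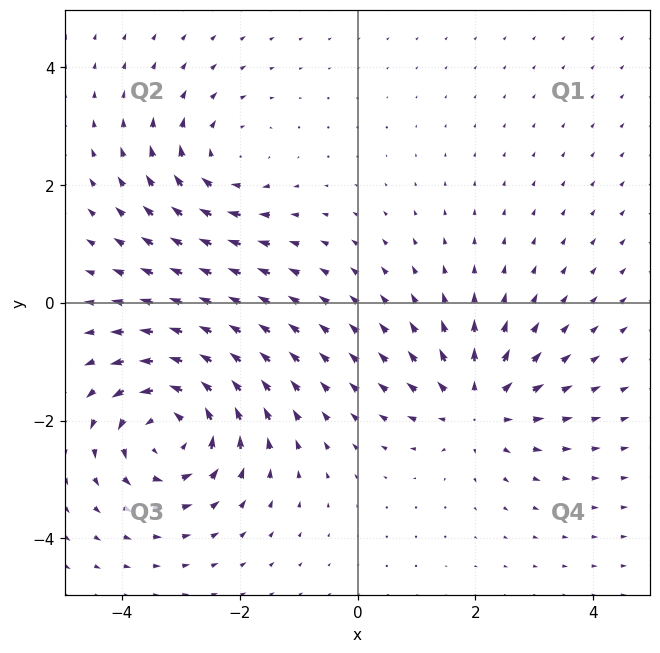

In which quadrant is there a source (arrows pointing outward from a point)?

Q4

The source sits at approximately (2.0, -1.8), which lies in quadrant Q4. The divergence there is about +4, positive as expected for a source.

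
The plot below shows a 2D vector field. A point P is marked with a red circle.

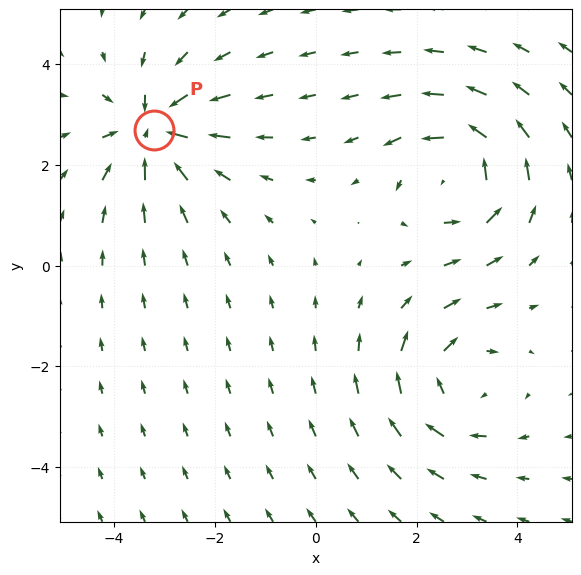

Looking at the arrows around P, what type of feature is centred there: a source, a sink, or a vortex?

sink

At P (-3.2, 2.7) the arrows converge inward. Divergence about -5, curl ≈0 — negative divergence with near-zero curl is a sink.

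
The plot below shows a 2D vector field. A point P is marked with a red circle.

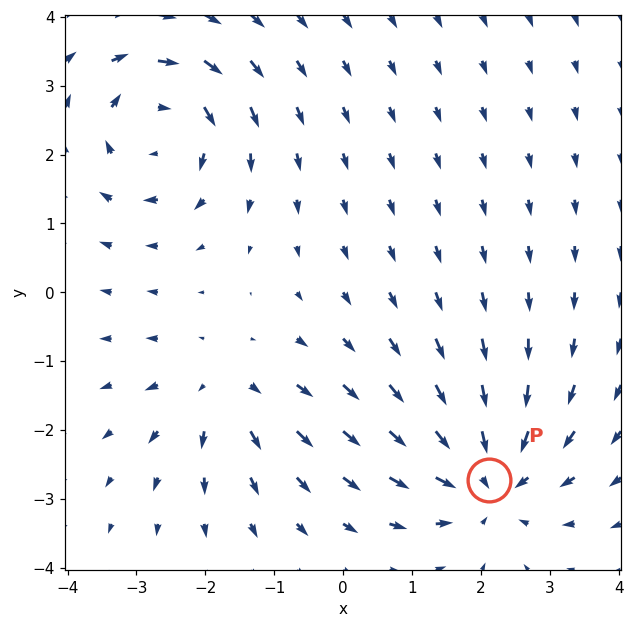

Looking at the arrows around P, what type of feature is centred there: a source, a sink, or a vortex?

At P (2.1, -2.7) the arrows converge inward. Divergence about -4, curl ≈0 — negative divergence with near-zero curl is a sink.

sink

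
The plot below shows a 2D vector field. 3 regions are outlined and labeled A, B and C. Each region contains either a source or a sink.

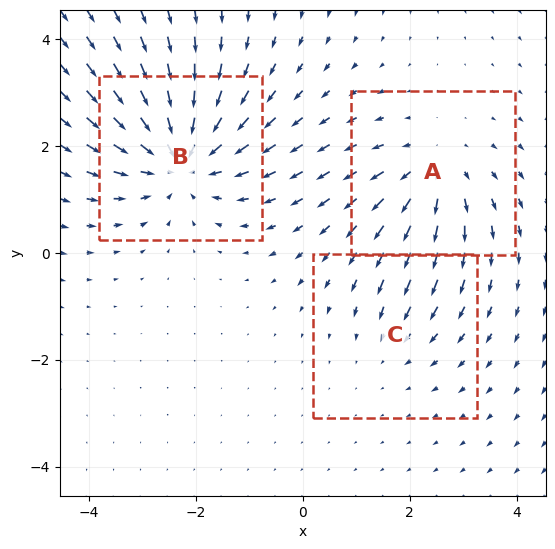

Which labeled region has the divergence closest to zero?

C

Divergence at each region's feature centre — A: about +3, B: about -5, C: about -2. Region C is closest to zero.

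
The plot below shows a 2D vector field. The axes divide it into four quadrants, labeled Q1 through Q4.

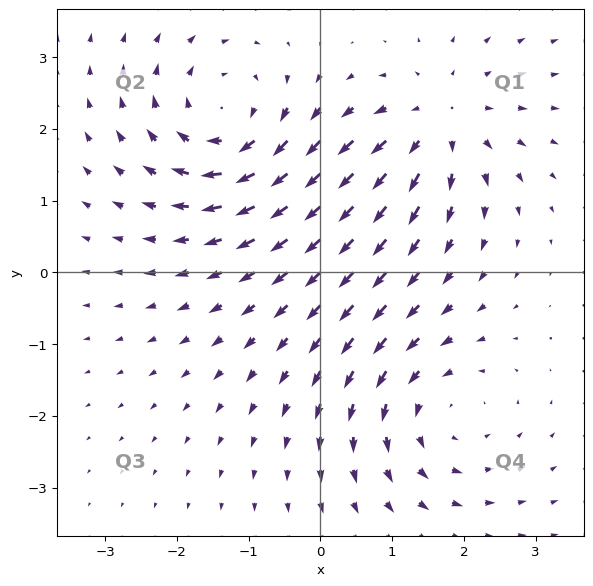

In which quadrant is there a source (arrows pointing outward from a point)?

The source sits at approximately (1.7, 2.1), which lies in quadrant Q1. The divergence there is about +4, positive as expected for a source.

Q1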